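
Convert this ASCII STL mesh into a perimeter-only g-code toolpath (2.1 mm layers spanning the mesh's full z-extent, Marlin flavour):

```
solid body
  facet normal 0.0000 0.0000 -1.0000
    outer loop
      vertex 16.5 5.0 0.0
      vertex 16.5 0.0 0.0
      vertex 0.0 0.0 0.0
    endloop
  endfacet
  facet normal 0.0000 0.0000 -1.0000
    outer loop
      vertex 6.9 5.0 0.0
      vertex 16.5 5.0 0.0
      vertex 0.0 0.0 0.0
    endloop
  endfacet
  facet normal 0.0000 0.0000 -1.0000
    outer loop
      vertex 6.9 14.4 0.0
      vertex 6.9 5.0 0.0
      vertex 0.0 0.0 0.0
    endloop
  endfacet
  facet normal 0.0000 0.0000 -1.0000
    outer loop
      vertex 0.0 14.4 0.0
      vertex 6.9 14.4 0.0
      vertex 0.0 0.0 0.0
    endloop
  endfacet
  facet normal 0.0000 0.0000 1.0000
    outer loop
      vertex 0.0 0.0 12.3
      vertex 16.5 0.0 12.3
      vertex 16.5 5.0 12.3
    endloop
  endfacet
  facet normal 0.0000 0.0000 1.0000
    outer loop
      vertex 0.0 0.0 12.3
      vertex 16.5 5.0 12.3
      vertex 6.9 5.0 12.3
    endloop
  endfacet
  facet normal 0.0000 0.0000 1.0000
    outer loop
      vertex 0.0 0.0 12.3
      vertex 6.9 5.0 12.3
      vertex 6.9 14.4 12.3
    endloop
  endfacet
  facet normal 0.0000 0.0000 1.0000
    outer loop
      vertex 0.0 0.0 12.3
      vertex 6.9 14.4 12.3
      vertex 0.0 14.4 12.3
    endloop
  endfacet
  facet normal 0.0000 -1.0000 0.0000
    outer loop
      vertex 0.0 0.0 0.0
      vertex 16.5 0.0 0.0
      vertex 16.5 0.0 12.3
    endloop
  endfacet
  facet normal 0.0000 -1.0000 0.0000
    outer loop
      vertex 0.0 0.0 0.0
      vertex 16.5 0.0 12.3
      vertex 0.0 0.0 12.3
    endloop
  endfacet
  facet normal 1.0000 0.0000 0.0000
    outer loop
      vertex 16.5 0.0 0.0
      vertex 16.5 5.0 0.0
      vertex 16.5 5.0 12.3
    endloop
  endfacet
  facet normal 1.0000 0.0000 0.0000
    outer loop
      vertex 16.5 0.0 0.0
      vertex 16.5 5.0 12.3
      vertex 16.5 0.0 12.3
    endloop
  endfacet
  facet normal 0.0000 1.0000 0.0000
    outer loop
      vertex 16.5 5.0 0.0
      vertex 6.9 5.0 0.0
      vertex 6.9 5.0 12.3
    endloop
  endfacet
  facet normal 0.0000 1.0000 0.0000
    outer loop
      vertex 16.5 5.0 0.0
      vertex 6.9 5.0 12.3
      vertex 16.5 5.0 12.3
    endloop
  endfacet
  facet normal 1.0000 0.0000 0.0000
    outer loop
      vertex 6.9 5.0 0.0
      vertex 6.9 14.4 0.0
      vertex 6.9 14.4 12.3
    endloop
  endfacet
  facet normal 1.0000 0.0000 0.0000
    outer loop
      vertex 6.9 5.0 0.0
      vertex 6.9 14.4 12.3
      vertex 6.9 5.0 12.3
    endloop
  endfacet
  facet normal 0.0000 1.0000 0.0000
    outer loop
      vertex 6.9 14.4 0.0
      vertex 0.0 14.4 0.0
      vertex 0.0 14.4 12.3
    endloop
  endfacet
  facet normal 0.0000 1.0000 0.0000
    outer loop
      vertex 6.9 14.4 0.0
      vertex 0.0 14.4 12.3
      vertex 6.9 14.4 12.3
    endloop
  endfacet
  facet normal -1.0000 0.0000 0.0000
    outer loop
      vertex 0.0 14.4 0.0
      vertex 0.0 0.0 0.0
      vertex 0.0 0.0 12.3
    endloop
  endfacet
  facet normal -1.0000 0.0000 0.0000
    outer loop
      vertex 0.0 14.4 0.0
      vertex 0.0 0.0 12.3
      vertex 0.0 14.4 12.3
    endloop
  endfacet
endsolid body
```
; perimeter-only toolpath
G21 ; units = mm
G90 ; absolute positioning
G28 ; home
; layer 1
G0 Z2.1
G0 X0.0 Y0.0
G1 X16.5 Y0.0
G1 X16.5 Y5.0
G1 X6.9 Y5.0
G1 X6.9 Y14.4
G1 X0.0 Y14.4
G1 X0.0 Y0.0
; layer 2
G0 Z4.1
G0 X0.0 Y0.0
G1 X16.5 Y0.0
G1 X16.5 Y5.0
G1 X6.9 Y5.0
G1 X6.9 Y14.4
G1 X0.0 Y14.4
G1 X0.0 Y0.0
; layer 3
G0 Z6.2
G0 X0.0 Y0.0
G1 X16.5 Y0.0
G1 X16.5 Y5.0
G1 X6.9 Y5.0
G1 X6.9 Y14.4
G1 X0.0 Y14.4
G1 X0.0 Y0.0
; layer 4
G0 Z8.2
G0 X0.0 Y0.0
G1 X16.5 Y0.0
G1 X16.5 Y5.0
G1 X6.9 Y5.0
G1 X6.9 Y14.4
G1 X0.0 Y14.4
G1 X0.0 Y0.0
; layer 5
G0 Z10.3
G0 X0.0 Y0.0
G1 X16.5 Y0.0
G1 X16.5 Y5.0
G1 X6.9 Y5.0
G1 X6.9 Y14.4
G1 X0.0 Y14.4
G1 X0.0 Y0.0
; layer 6
G0 Z12.3
G0 X0.0 Y0.0
G1 X16.5 Y0.0
G1 X16.5 Y5.0
G1 X6.9 Y5.0
G1 X6.9 Y14.4
G1 X0.0 Y14.4
G1 X0.0 Y0.0
M2 ; end

The solid is an L-shaped prism: outer 16.5 × 14.4 mm, arm thicknesses ≈ 5 mm (horizontal) and 6.9 mm (vertical), extruded 12.3 mm in z. Slicing at Δz = 2.1 mm — 6 equal slices spanning the solid's height, so layer i sits at z = i·h/6 — gives 6 non-empty perimeters. Each is a 6-segment closed polygon; G0 lifts to the layer z and rapids to the start vertex, then G1 traces the edges.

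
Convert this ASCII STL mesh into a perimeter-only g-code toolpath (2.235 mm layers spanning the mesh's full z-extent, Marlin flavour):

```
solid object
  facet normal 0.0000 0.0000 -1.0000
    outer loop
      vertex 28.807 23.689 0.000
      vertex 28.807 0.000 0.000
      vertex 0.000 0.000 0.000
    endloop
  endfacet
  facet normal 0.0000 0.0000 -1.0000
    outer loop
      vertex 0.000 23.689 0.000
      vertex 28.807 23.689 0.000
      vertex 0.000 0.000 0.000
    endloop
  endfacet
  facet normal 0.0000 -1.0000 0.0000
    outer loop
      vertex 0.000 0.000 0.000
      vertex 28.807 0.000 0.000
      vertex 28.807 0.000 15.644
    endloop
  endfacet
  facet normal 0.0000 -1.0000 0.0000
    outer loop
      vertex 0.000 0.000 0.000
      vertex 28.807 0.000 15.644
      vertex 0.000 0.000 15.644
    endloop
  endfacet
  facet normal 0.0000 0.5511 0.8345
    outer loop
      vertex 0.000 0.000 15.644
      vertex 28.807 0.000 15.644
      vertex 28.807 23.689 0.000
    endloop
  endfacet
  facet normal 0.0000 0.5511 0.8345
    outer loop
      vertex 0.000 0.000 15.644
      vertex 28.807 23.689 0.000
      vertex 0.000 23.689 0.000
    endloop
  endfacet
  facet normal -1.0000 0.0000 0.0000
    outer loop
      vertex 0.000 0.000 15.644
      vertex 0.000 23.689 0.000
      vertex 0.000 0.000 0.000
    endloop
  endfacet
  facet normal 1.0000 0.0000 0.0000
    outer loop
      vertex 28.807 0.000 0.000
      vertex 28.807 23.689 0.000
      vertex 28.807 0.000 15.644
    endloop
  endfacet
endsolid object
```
; perimeter-only toolpath
G21 ; units = mm
G90 ; absolute positioning
G28 ; home
; layer 1
G0 Z2.235
G0 X0.000 Y0.000
G1 X28.807 Y0.000
G1 X28.807 Y20.305
G1 X0.000 Y20.305
G1 X0.000 Y0.000
; layer 2
G0 Z4.470
G0 X0.000 Y0.000
G1 X28.807 Y0.000
G1 X28.807 Y16.921
G1 X0.000 Y16.921
G1 X0.000 Y0.000
; layer 3
G0 Z6.705
G0 X0.000 Y0.000
G1 X28.807 Y0.000
G1 X28.807 Y13.537
G1 X0.000 Y13.537
G1 X0.000 Y0.000
; layer 4
G0 Z8.939
G0 X0.000 Y0.000
G1 X28.807 Y0.000
G1 X28.807 Y10.152
G1 X0.000 Y10.152
G1 X0.000 Y0.000
; layer 5
G0 Z11.174
G0 X0.000 Y0.000
G1 X28.807 Y0.000
G1 X28.807 Y6.768
G1 X0.000 Y6.768
G1 X0.000 Y0.000
; layer 6
G0 Z13.409
G0 X0.000 Y0.000
G1 X28.807 Y0.000
G1 X28.807 Y3.384
G1 X0.000 Y3.384
G1 X0.000 Y0.000
M2 ; end

The solid is a wedge (ramp): 28.8 × 23.7 mm base, rising to 15.6 mm along the y=0 edge and sloping linearly to z=0 at y=23.7. Slicing at Δz = 2.235 mm — 7 equal slices spanning the solid's height, so layer i sits at z = i·h/7 — gives 6 non-empty perimeters. Each is a 4-segment closed polygon; G0 lifts to the layer z and rapids to the start vertex, then G1 traces the edges. The cross-section shrinks linearly with z (the slice at the apex is degenerate and omitted).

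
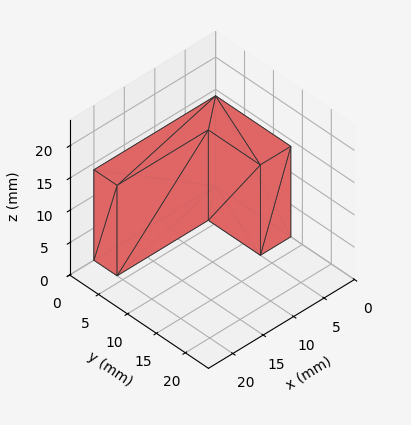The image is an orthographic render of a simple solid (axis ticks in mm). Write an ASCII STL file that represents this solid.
Reading the render: the shape is an L-shaped prism: outer 20 × 13 mm, arm thicknesses ≈ 4 mm (horizontal) and 5 mm (vertical), extruded 14 mm in z (dimensions read to the nearest mm from the axis ticks). For the STL, each face is triangulated and given an outward normal.

solid part
  facet normal 0.0000 0.0000 -1.0000
    outer loop
      vertex 20.0 4.0 0.0
      vertex 20.0 0.0 0.0
      vertex 0.0 0.0 0.0
    endloop
  endfacet
  facet normal 0.0000 0.0000 -1.0000
    outer loop
      vertex 5.0 4.0 0.0
      vertex 20.0 4.0 0.0
      vertex 0.0 0.0 0.0
    endloop
  endfacet
  facet normal 0.0000 0.0000 -1.0000
    outer loop
      vertex 5.0 13.0 0.0
      vertex 5.0 4.0 0.0
      vertex 0.0 0.0 0.0
    endloop
  endfacet
  facet normal 0.0000 0.0000 -1.0000
    outer loop
      vertex 0.0 13.0 0.0
      vertex 5.0 13.0 0.0
      vertex 0.0 0.0 0.0
    endloop
  endfacet
  facet normal 0.0000 0.0000 1.0000
    outer loop
      vertex 0.0 0.0 14.0
      vertex 20.0 0.0 14.0
      vertex 20.0 4.0 14.0
    endloop
  endfacet
  facet normal 0.0000 0.0000 1.0000
    outer loop
      vertex 0.0 0.0 14.0
      vertex 20.0 4.0 14.0
      vertex 5.0 4.0 14.0
    endloop
  endfacet
  facet normal 0.0000 0.0000 1.0000
    outer loop
      vertex 0.0 0.0 14.0
      vertex 5.0 4.0 14.0
      vertex 5.0 13.0 14.0
    endloop
  endfacet
  facet normal 0.0000 0.0000 1.0000
    outer loop
      vertex 0.0 0.0 14.0
      vertex 5.0 13.0 14.0
      vertex 0.0 13.0 14.0
    endloop
  endfacet
  facet normal 0.0000 -1.0000 0.0000
    outer loop
      vertex 0.0 0.0 0.0
      vertex 20.0 0.0 0.0
      vertex 20.0 0.0 14.0
    endloop
  endfacet
  facet normal 0.0000 -1.0000 0.0000
    outer loop
      vertex 0.0 0.0 0.0
      vertex 20.0 0.0 14.0
      vertex 0.0 0.0 14.0
    endloop
  endfacet
  facet normal 1.0000 0.0000 0.0000
    outer loop
      vertex 20.0 0.0 0.0
      vertex 20.0 4.0 0.0
      vertex 20.0 4.0 14.0
    endloop
  endfacet
  facet normal 1.0000 0.0000 0.0000
    outer loop
      vertex 20.0 0.0 0.0
      vertex 20.0 4.0 14.0
      vertex 20.0 0.0 14.0
    endloop
  endfacet
  facet normal 0.0000 1.0000 0.0000
    outer loop
      vertex 20.0 4.0 0.0
      vertex 5.0 4.0 0.0
      vertex 5.0 4.0 14.0
    endloop
  endfacet
  facet normal 0.0000 1.0000 0.0000
    outer loop
      vertex 20.0 4.0 0.0
      vertex 5.0 4.0 14.0
      vertex 20.0 4.0 14.0
    endloop
  endfacet
  facet normal 1.0000 0.0000 0.0000
    outer loop
      vertex 5.0 4.0 0.0
      vertex 5.0 13.0 0.0
      vertex 5.0 13.0 14.0
    endloop
  endfacet
  facet normal 1.0000 0.0000 0.0000
    outer loop
      vertex 5.0 4.0 0.0
      vertex 5.0 13.0 14.0
      vertex 5.0 4.0 14.0
    endloop
  endfacet
  facet normal 0.0000 1.0000 0.0000
    outer loop
      vertex 5.0 13.0 0.0
      vertex 0.0 13.0 0.0
      vertex 0.0 13.0 14.0
    endloop
  endfacet
  facet normal 0.0000 1.0000 0.0000
    outer loop
      vertex 5.0 13.0 0.0
      vertex 0.0 13.0 14.0
      vertex 5.0 13.0 14.0
    endloop
  endfacet
  facet normal -1.0000 0.0000 0.0000
    outer loop
      vertex 0.0 13.0 0.0
      vertex 0.0 0.0 0.0
      vertex 0.0 0.0 14.0
    endloop
  endfacet
  facet normal -1.0000 0.0000 0.0000
    outer loop
      vertex 0.0 13.0 0.0
      vertex 0.0 0.0 14.0
      vertex 0.0 13.0 14.0
    endloop
  endfacet
endsolid part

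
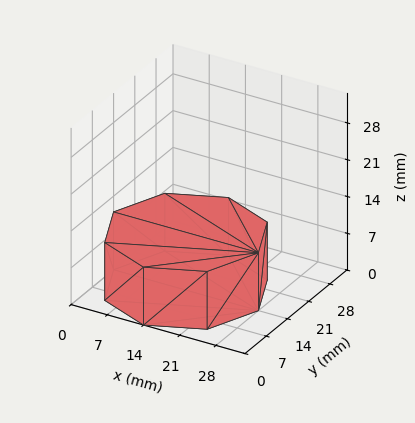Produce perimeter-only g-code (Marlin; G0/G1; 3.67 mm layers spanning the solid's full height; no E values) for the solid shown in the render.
Reading the render: the shape is a regular 8-sided prism (a cylinder approximated with 8 flat sides), circumscribed radius ≈ 14 mm, height ≈ 11 mm (dimensions read to the nearest mm from the axis ticks). For the g-code, the solid's height is divided into equal slices at the stated Δz and each level perimeter traced with G1 moves after a G0 lift.

; perimeter-only toolpath
G21 ; units = mm
G90 ; absolute positioning
G28 ; home
; layer 1
G0 Z3.67
G0 X28.00 Y14.00
G1 X23.90 Y23.90
G1 X14.00 Y28.00
G1 X4.10 Y23.90
G1 X0.00 Y14.00
G1 X4.10 Y4.10
G1 X14.00 Y0.00
G1 X23.90 Y4.10
G1 X28.00 Y14.00
; layer 2
G0 Z7.33
G0 X28.00 Y14.00
G1 X23.90 Y23.90
G1 X14.00 Y28.00
G1 X4.10 Y23.90
G1 X0.00 Y14.00
G1 X4.10 Y4.10
G1 X14.00 Y0.00
G1 X23.90 Y4.10
G1 X28.00 Y14.00
; layer 3
G0 Z11.00
G0 X28.00 Y14.00
G1 X23.90 Y23.90
G1 X14.00 Y28.00
G1 X4.10 Y23.90
G1 X0.00 Y14.00
G1 X4.10 Y4.10
G1 X14.00 Y0.00
G1 X23.90 Y4.10
G1 X28.00 Y14.00
M2 ; end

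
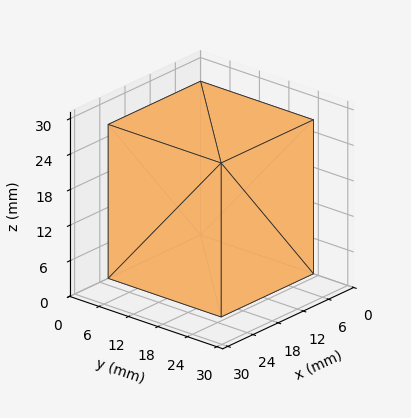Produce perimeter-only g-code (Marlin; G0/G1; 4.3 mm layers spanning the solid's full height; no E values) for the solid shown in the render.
Reading the render: the shape is a rectangular box, roughly 22 × 23 mm footprint and 26 mm tall (dimensions read to the nearest mm from the axis ticks). For the g-code, the solid's height is divided into equal slices at the stated Δz and each level perimeter traced with G1 moves after a G0 lift.

; perimeter-only toolpath
G21 ; units = mm
G90 ; absolute positioning
G28 ; home
; layer 1
G0 Z4.3
G0 X0.0 Y0.0
G1 X22.0 Y0.0
G1 X22.0 Y23.0
G1 X0.0 Y23.0
G1 X0.0 Y0.0
; layer 2
G0 Z8.7
G0 X0.0 Y0.0
G1 X22.0 Y0.0
G1 X22.0 Y23.0
G1 X0.0 Y23.0
G1 X0.0 Y0.0
; layer 3
G0 Z13.0
G0 X0.0 Y0.0
G1 X22.0 Y0.0
G1 X22.0 Y23.0
G1 X0.0 Y23.0
G1 X0.0 Y0.0
; layer 4
G0 Z17.3
G0 X0.0 Y0.0
G1 X22.0 Y0.0
G1 X22.0 Y23.0
G1 X0.0 Y23.0
G1 X0.0 Y0.0
; layer 5
G0 Z21.7
G0 X0.0 Y0.0
G1 X22.0 Y0.0
G1 X22.0 Y23.0
G1 X0.0 Y23.0
G1 X0.0 Y0.0
; layer 6
G0 Z26.0
G0 X0.0 Y0.0
G1 X22.0 Y0.0
G1 X22.0 Y23.0
G1 X0.0 Y23.0
G1 X0.0 Y0.0
M2 ; end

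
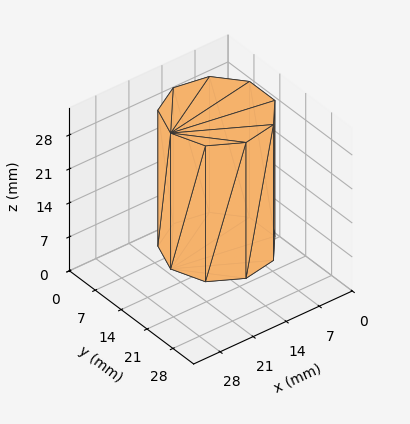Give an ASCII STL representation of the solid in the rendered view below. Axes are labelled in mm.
Reading the render: the shape is a regular 9-sided prism (a cylinder approximated with 9 flat sides), circumscribed radius ≈ 10 mm, height ≈ 28 mm (dimensions read to the nearest mm from the axis ticks). For the STL, each face is triangulated and given an outward normal.

solid part
  facet normal 0.0000 0.0000 -1.0000
    outer loop
      vertex 11.736 19.848 0.000
      vertex 17.660 16.428 0.000
      vertex 20.000 10.000 0.000
    endloop
  endfacet
  facet normal 0.0000 0.0000 -1.0000
    outer loop
      vertex 5.000 18.660 0.000
      vertex 11.736 19.848 0.000
      vertex 20.000 10.000 0.000
    endloop
  endfacet
  facet normal 0.0000 0.0000 -1.0000
    outer loop
      vertex 0.603 13.420 0.000
      vertex 5.000 18.660 0.000
      vertex 20.000 10.000 0.000
    endloop
  endfacet
  facet normal 0.0000 0.0000 -1.0000
    outer loop
      vertex 0.603 6.580 0.000
      vertex 0.603 13.420 0.000
      vertex 20.000 10.000 0.000
    endloop
  endfacet
  facet normal 0.0000 0.0000 -1.0000
    outer loop
      vertex 5.000 1.340 0.000
      vertex 0.603 6.580 0.000
      vertex 20.000 10.000 0.000
    endloop
  endfacet
  facet normal 0.0000 0.0000 -1.0000
    outer loop
      vertex 11.736 0.152 0.000
      vertex 5.000 1.340 0.000
      vertex 20.000 10.000 0.000
    endloop
  endfacet
  facet normal 0.0000 0.0000 -1.0000
    outer loop
      vertex 17.660 3.572 0.000
      vertex 11.736 0.152 0.000
      vertex 20.000 10.000 0.000
    endloop
  endfacet
  facet normal 0.0000 0.0000 1.0000
    outer loop
      vertex 20.000 10.000 28.000
      vertex 17.660 16.428 28.000
      vertex 11.736 19.848 28.000
    endloop
  endfacet
  facet normal 0.0000 0.0000 1.0000
    outer loop
      vertex 20.000 10.000 28.000
      vertex 11.736 19.848 28.000
      vertex 5.000 18.660 28.000
    endloop
  endfacet
  facet normal 0.0000 0.0000 1.0000
    outer loop
      vertex 20.000 10.000 28.000
      vertex 5.000 18.660 28.000
      vertex 0.603 13.420 28.000
    endloop
  endfacet
  facet normal 0.0000 0.0000 1.0000
    outer loop
      vertex 20.000 10.000 28.000
      vertex 0.603 13.420 28.000
      vertex 0.603 6.580 28.000
    endloop
  endfacet
  facet normal 0.0000 0.0000 1.0000
    outer loop
      vertex 20.000 10.000 28.000
      vertex 0.603 6.580 28.000
      vertex 5.000 1.340 28.000
    endloop
  endfacet
  facet normal 0.0000 0.0000 1.0000
    outer loop
      vertex 20.000 10.000 28.000
      vertex 5.000 1.340 28.000
      vertex 11.736 0.152 28.000
    endloop
  endfacet
  facet normal 0.0000 0.0000 1.0000
    outer loop
      vertex 20.000 10.000 28.000
      vertex 11.736 0.152 28.000
      vertex 17.660 3.572 28.000
    endloop
  endfacet
  facet normal 0.9397 0.3421 0.0000
    outer loop
      vertex 20.000 10.000 0.000
      vertex 17.660 16.428 0.000
      vertex 17.660 16.428 28.000
    endloop
  endfacet
  facet normal 0.9397 0.3421 0.0000
    outer loop
      vertex 20.000 10.000 0.000
      vertex 17.660 16.428 28.000
      vertex 20.000 10.000 28.000
    endloop
  endfacet
  facet normal 0.5000 0.8660 0.0000
    outer loop
      vertex 17.660 16.428 0.000
      vertex 11.736 19.848 0.000
      vertex 11.736 19.848 28.000
    endloop
  endfacet
  facet normal 0.5000 0.8660 0.0000
    outer loop
      vertex 17.660 16.428 0.000
      vertex 11.736 19.848 28.000
      vertex 17.660 16.428 28.000
    endloop
  endfacet
  facet normal -0.1737 0.9848 0.0000
    outer loop
      vertex 11.736 19.848 0.000
      vertex 5.000 18.660 0.000
      vertex 5.000 18.660 28.000
    endloop
  endfacet
  facet normal -0.1737 0.9848 0.0000
    outer loop
      vertex 11.736 19.848 0.000
      vertex 5.000 18.660 28.000
      vertex 11.736 19.848 28.000
    endloop
  endfacet
  facet normal -0.7660 0.6428 0.0000
    outer loop
      vertex 5.000 18.660 0.000
      vertex 0.603 13.420 0.000
      vertex 0.603 13.420 28.000
    endloop
  endfacet
  facet normal -0.7660 0.6428 0.0000
    outer loop
      vertex 5.000 18.660 0.000
      vertex 0.603 13.420 28.000
      vertex 5.000 18.660 28.000
    endloop
  endfacet
  facet normal -1.0000 0.0000 0.0000
    outer loop
      vertex 0.603 13.420 0.000
      vertex 0.603 6.580 0.000
      vertex 0.603 6.580 28.000
    endloop
  endfacet
  facet normal -1.0000 0.0000 0.0000
    outer loop
      vertex 0.603 13.420 0.000
      vertex 0.603 6.580 28.000
      vertex 0.603 13.420 28.000
    endloop
  endfacet
  facet normal -0.7660 -0.6428 0.0000
    outer loop
      vertex 0.603 6.580 0.000
      vertex 5.000 1.340 0.000
      vertex 5.000 1.340 28.000
    endloop
  endfacet
  facet normal -0.7660 -0.6428 0.0000
    outer loop
      vertex 0.603 6.580 0.000
      vertex 5.000 1.340 28.000
      vertex 0.603 6.580 28.000
    endloop
  endfacet
  facet normal -0.1737 -0.9848 0.0000
    outer loop
      vertex 5.000 1.340 0.000
      vertex 11.736 0.152 0.000
      vertex 11.736 0.152 28.000
    endloop
  endfacet
  facet normal -0.1737 -0.9848 0.0000
    outer loop
      vertex 5.000 1.340 0.000
      vertex 11.736 0.152 28.000
      vertex 5.000 1.340 28.000
    endloop
  endfacet
  facet normal 0.5000 -0.8660 0.0000
    outer loop
      vertex 11.736 0.152 0.000
      vertex 17.660 3.572 0.000
      vertex 17.660 3.572 28.000
    endloop
  endfacet
  facet normal 0.5000 -0.8660 0.0000
    outer loop
      vertex 11.736 0.152 0.000
      vertex 17.660 3.572 28.000
      vertex 11.736 0.152 28.000
    endloop
  endfacet
  facet normal 0.9397 -0.3421 0.0000
    outer loop
      vertex 17.660 3.572 0.000
      vertex 20.000 10.000 0.000
      vertex 20.000 10.000 28.000
    endloop
  endfacet
  facet normal 0.9397 -0.3421 0.0000
    outer loop
      vertex 17.660 3.572 0.000
      vertex 20.000 10.000 28.000
      vertex 17.660 3.572 28.000
    endloop
  endfacet
endsolid part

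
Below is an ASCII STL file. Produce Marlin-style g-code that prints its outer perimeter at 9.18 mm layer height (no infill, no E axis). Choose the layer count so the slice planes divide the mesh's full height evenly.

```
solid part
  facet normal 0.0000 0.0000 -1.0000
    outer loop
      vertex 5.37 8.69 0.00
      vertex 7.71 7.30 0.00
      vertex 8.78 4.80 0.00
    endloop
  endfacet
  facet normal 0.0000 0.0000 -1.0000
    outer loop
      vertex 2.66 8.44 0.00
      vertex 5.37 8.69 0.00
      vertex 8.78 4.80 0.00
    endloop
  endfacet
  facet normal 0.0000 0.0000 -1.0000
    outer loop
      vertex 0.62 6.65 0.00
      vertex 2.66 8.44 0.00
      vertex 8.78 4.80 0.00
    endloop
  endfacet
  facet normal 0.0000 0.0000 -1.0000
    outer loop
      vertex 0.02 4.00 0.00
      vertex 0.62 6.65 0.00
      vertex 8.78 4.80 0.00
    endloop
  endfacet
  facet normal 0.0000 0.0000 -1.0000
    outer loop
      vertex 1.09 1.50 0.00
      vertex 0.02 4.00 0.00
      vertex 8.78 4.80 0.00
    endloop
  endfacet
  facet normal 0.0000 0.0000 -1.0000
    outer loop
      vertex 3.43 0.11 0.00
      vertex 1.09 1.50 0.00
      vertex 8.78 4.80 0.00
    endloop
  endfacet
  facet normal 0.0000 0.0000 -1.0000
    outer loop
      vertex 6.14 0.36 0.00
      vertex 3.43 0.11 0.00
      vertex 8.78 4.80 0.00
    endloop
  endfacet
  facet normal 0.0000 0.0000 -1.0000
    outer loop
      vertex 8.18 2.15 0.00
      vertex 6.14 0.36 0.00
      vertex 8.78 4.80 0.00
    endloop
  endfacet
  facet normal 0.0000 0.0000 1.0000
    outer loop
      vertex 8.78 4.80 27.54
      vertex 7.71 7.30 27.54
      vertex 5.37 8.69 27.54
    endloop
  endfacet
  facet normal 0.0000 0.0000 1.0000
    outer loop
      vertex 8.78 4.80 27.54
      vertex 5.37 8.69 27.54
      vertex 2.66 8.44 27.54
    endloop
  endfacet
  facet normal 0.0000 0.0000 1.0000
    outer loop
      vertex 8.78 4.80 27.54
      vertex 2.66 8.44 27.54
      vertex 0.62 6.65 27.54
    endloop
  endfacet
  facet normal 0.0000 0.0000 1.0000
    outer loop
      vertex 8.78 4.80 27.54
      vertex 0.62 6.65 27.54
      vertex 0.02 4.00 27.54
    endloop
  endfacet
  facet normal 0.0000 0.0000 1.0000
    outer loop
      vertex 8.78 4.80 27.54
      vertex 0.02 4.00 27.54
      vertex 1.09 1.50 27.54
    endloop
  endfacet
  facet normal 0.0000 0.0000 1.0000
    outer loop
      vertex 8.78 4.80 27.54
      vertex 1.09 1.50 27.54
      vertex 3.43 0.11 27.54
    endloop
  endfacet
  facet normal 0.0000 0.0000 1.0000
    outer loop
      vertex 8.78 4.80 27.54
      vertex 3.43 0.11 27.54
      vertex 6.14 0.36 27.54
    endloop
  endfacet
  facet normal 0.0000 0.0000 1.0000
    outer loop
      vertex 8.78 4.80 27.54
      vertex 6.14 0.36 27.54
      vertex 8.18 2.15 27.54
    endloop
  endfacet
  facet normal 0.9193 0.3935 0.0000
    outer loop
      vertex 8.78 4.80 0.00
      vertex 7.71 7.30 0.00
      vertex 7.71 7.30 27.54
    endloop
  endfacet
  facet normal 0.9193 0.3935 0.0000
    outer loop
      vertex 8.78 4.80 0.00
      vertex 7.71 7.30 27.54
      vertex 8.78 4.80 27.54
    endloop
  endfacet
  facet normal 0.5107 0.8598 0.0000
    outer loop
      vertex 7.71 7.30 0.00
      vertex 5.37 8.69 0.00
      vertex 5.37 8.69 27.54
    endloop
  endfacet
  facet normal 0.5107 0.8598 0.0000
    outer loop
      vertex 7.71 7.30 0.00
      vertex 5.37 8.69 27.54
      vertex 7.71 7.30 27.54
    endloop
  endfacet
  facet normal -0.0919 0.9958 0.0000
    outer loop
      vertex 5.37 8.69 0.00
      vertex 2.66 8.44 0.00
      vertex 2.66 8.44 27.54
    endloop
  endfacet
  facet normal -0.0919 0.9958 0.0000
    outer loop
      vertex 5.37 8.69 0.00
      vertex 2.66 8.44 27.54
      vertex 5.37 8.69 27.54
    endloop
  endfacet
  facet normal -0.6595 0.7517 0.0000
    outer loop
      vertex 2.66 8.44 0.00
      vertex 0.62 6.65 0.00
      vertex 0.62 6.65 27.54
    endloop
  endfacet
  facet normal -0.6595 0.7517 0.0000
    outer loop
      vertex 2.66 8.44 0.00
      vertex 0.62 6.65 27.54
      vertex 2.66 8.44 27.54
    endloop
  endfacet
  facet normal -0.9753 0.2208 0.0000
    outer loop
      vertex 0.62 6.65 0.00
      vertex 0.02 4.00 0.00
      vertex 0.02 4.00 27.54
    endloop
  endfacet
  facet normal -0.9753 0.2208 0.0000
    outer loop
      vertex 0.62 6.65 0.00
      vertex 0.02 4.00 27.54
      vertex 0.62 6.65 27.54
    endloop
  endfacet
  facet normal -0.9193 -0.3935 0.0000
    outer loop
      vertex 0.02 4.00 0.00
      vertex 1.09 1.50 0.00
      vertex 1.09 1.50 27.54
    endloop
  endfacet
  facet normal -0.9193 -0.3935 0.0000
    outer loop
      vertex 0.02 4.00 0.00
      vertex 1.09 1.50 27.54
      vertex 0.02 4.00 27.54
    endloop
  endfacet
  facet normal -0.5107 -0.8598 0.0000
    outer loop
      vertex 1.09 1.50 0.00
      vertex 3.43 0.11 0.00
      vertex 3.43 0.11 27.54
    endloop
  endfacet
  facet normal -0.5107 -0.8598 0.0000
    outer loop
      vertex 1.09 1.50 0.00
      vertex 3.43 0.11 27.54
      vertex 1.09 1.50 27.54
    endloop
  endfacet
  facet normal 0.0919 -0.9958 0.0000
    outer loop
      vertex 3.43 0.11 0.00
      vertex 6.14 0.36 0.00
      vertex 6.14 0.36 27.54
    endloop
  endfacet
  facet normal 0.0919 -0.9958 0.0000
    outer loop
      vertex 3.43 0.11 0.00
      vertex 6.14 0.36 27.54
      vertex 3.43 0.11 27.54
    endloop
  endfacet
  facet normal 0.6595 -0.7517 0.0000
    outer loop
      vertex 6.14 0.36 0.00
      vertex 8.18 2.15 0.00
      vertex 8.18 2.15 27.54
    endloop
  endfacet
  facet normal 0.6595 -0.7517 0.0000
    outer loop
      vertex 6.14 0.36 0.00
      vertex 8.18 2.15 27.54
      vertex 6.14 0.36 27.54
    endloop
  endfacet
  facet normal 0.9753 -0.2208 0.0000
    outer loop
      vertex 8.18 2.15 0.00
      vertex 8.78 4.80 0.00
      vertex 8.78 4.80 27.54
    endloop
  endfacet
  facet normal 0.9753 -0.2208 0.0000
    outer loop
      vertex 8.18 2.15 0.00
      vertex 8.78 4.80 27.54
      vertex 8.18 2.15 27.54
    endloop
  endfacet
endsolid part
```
; perimeter-only toolpath
G21 ; units = mm
G90 ; absolute positioning
G28 ; home
; layer 1
G0 Z9.18
G0 X8.78 Y4.80
G1 X7.71 Y7.30
G1 X5.37 Y8.69
G1 X2.66 Y8.44
G1 X0.62 Y6.65
G1 X0.02 Y4.00
G1 X1.09 Y1.50
G1 X3.43 Y0.11
G1 X6.14 Y0.36
G1 X8.18 Y2.15
G1 X8.78 Y4.80
; layer 2
G0 Z18.36
G0 X8.78 Y4.80
G1 X7.71 Y7.30
G1 X5.37 Y8.69
G1 X2.66 Y8.44
G1 X0.62 Y6.65
G1 X0.02 Y4.00
G1 X1.09 Y1.50
G1 X3.43 Y0.11
G1 X6.14 Y0.36
G1 X8.18 Y2.15
G1 X8.78 Y4.80
; layer 3
G0 Z27.54
G0 X8.78 Y4.80
G1 X7.71 Y7.30
G1 X5.37 Y8.69
G1 X2.66 Y8.44
G1 X0.62 Y6.65
G1 X0.02 Y4.00
G1 X1.09 Y1.50
G1 X3.43 Y0.11
G1 X6.14 Y0.36
G1 X8.18 Y2.15
G1 X8.78 Y4.80
M2 ; end

The solid is a regular 10-sided prism (a cylinder approximated with 10 flat sides), circumscribed radius ≈ 4.4 mm, height ≈ 27.5 mm. Slicing at Δz = 9.18 mm — 3 equal slices spanning the solid's height, so layer i sits at z = i·h/3 — gives 3 non-empty perimeters. Each is a 10-segment closed polygon; G0 lifts to the layer z and rapids to the start vertex, then G1 traces the edges.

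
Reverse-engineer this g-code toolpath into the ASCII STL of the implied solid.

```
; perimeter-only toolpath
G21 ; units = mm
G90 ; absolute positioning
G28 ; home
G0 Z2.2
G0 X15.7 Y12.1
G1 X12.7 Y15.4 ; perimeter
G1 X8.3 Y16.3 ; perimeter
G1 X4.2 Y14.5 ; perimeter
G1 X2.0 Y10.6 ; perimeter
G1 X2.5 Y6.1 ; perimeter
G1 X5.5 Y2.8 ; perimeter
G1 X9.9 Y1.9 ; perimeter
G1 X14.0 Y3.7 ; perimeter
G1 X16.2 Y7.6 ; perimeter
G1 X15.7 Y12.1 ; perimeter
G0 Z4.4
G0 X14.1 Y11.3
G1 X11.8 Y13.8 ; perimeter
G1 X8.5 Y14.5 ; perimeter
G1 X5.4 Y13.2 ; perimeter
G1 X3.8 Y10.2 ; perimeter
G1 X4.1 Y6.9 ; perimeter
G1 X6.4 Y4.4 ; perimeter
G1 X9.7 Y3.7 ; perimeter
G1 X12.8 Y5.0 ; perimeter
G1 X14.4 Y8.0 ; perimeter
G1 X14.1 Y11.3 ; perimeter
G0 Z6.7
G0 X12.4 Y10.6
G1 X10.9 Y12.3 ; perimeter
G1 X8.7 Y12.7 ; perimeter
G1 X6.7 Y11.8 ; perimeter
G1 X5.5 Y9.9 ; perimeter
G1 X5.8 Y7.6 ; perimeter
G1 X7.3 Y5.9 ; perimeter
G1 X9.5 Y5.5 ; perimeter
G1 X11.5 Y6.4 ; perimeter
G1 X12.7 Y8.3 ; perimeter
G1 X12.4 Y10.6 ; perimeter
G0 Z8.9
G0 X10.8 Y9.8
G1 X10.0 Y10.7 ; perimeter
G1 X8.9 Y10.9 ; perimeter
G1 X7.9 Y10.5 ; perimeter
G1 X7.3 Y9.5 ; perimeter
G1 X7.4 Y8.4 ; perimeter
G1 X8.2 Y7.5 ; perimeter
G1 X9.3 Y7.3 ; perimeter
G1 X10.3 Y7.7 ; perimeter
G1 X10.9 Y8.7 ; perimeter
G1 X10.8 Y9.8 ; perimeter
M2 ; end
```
solid part
  facet normal 0.0000 0.0000 -1.0000
    outer loop
      vertex 8.1 18.1 0.0
      vertex 13.6 17.0 0.0
      vertex 17.4 12.8 0.0
    endloop
  endfacet
  facet normal 0.0000 0.0000 -1.0000
    outer loop
      vertex 3.0 15.9 0.0
      vertex 8.1 18.1 0.0
      vertex 17.4 12.8 0.0
    endloop
  endfacet
  facet normal 0.0000 0.0000 -1.0000
    outer loop
      vertex 0.2 11.0 0.0
      vertex 3.0 15.9 0.0
      vertex 17.4 12.8 0.0
    endloop
  endfacet
  facet normal 0.0000 0.0000 -1.0000
    outer loop
      vertex 0.8 5.4 0.0
      vertex 0.2 11.0 0.0
      vertex 17.4 12.8 0.0
    endloop
  endfacet
  facet normal 0.0000 0.0000 -1.0000
    outer loop
      vertex 4.6 1.2 0.0
      vertex 0.8 5.4 0.0
      vertex 17.4 12.8 0.0
    endloop
  endfacet
  facet normal 0.0000 0.0000 -1.0000
    outer loop
      vertex 10.1 0.1 0.0
      vertex 4.6 1.2 0.0
      vertex 17.4 12.8 0.0
    endloop
  endfacet
  facet normal 0.0000 0.0000 -1.0000
    outer loop
      vertex 15.2 2.3 0.0
      vertex 10.1 0.1 0.0
      vertex 17.4 12.8 0.0
    endloop
  endfacet
  facet normal 0.0000 0.0000 -1.0000
    outer loop
      vertex 18.0 7.2 0.0
      vertex 15.2 2.3 0.0
      vertex 17.4 12.8 0.0
    endloop
  endfacet
  facet normal 0.5852 0.5295 0.6141
    outer loop
      vertex 17.4 12.8 0.0
      vertex 13.6 17.0 0.0
      vertex 9.1 9.1 11.1
    endloop
  endfacet
  facet normal 0.1548 0.7742 0.6138
    outer loop
      vertex 13.6 17.0 0.0
      vertex 8.1 18.1 0.0
      vertex 9.1 9.1 11.1
    endloop
  endfacet
  facet normal -0.3123 0.7239 0.6151
    outer loop
      vertex 8.1 18.1 0.0
      vertex 3.0 15.9 0.0
      vertex 9.1 9.1 11.1
    endloop
  endfacet
  facet normal -0.6843 0.3910 0.6156
    outer loop
      vertex 3.0 15.9 0.0
      vertex 0.2 11.0 0.0
      vertex 9.1 9.1 11.1
    endloop
  endfacet
  facet normal -0.7844 -0.0840 0.6145
    outer loop
      vertex 0.2 11.0 0.0
      vertex 0.8 5.4 0.0
      vertex 9.1 9.1 11.1
    endloop
  endfacet
  facet normal -0.5852 -0.5295 0.6141
    outer loop
      vertex 0.8 5.4 0.0
      vertex 4.6 1.2 0.0
      vertex 9.1 9.1 11.1
    endloop
  endfacet
  facet normal -0.1548 -0.7742 0.6138
    outer loop
      vertex 4.6 1.2 0.0
      vertex 10.1 0.1 0.0
      vertex 9.1 9.1 11.1
    endloop
  endfacet
  facet normal 0.3123 -0.7239 0.6151
    outer loop
      vertex 10.1 0.1 0.0
      vertex 15.2 2.3 0.0
      vertex 9.1 9.1 11.1
    endloop
  endfacet
  facet normal 0.6843 -0.3910 0.6156
    outer loop
      vertex 15.2 2.3 0.0
      vertex 18.0 7.2 0.0
      vertex 9.1 9.1 11.1
    endloop
  endfacet
  facet normal 0.7844 0.0840 0.6145
    outer loop
      vertex 18.0 7.2 0.0
      vertex 17.4 12.8 0.0
      vertex 9.1 9.1 11.1
    endloop
  endfacet
endsolid part

The G0 Z moves step by Δz≈2.2 mm. The G1 loops shrink linearly with z, so the solid tapers from its base footprint up to z≈11.1. Closing with a flat bottom cap and the tapered top and triangulating gives 18 facets — a regular 10-sided pyramid, base circumscribed radius ≈ 9.1 mm, apex at z ≈ 11.1 mm.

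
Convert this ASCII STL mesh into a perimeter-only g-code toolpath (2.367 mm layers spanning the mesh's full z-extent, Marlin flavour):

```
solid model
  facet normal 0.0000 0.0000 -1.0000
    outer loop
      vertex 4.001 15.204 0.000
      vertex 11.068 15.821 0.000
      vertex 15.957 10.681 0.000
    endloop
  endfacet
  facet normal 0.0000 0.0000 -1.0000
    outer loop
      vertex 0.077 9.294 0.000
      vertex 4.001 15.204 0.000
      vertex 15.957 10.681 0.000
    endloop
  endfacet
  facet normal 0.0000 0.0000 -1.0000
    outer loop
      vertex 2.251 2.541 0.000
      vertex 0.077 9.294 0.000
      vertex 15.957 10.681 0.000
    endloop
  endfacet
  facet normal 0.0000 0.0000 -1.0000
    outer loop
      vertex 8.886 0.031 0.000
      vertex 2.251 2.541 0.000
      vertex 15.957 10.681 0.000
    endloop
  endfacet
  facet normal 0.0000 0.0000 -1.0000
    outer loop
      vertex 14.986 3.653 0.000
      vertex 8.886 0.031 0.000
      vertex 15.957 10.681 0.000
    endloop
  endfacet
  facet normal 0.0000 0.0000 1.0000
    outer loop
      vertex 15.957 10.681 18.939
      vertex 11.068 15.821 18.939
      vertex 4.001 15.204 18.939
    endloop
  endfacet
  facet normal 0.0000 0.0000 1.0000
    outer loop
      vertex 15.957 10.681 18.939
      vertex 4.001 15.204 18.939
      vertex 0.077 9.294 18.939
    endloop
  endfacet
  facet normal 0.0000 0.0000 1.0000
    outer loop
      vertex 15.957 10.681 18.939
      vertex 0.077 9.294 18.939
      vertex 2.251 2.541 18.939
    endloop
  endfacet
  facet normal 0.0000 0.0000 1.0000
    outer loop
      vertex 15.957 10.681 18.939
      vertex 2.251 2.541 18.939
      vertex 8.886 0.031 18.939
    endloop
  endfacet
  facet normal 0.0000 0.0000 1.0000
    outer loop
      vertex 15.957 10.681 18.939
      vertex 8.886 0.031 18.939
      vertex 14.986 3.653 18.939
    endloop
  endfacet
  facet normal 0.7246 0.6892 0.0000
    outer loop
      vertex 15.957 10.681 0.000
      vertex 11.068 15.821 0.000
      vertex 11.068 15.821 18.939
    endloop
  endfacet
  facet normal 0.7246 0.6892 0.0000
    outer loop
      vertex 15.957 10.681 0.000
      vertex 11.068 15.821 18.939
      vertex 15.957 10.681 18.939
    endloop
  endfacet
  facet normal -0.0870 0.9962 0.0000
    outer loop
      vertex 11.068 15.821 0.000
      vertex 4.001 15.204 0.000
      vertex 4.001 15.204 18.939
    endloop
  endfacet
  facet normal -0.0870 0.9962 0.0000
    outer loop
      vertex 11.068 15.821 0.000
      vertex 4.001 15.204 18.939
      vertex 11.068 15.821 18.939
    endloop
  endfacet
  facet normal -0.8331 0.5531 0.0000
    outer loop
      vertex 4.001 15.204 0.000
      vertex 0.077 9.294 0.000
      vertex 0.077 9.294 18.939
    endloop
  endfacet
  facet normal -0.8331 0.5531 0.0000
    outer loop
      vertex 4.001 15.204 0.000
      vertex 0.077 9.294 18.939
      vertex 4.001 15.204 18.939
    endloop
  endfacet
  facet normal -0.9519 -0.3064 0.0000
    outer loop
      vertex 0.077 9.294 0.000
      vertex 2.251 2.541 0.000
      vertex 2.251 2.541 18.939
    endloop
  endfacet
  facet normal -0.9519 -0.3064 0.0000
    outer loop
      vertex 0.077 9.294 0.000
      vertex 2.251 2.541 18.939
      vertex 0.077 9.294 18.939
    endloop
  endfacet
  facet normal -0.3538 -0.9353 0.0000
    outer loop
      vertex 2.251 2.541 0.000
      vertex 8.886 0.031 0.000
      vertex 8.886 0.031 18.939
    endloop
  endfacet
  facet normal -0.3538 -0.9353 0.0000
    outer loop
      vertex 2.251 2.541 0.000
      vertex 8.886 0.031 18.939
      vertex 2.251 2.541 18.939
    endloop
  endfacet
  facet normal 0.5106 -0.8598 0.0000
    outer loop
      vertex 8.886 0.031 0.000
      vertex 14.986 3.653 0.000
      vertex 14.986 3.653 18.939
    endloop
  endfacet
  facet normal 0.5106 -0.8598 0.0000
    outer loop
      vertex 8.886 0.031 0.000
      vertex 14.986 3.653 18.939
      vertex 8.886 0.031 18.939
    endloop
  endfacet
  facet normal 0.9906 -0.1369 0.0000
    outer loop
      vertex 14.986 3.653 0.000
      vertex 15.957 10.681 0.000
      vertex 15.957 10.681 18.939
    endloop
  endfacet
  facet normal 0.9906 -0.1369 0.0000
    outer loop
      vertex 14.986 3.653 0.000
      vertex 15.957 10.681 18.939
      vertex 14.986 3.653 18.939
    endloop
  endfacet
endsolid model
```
; perimeter-only toolpath
G21 ; units = mm
G90 ; absolute positioning
G28 ; home
; layer 1
G0 Z2.367
G0 X15.957 Y10.681
G1 X11.068 Y15.821
G1 X4.001 Y15.204
G1 X0.077 Y9.294
G1 X2.251 Y2.541
G1 X8.886 Y0.031
G1 X14.986 Y3.653
G1 X15.957 Y10.681
; layer 2
G0 Z4.735
G0 X15.957 Y10.681
G1 X11.068 Y15.821
G1 X4.001 Y15.204
G1 X0.077 Y9.294
G1 X2.251 Y2.541
G1 X8.886 Y0.031
G1 X14.986 Y3.653
G1 X15.957 Y10.681
; layer 3
G0 Z7.102
G0 X15.957 Y10.681
G1 X11.068 Y15.821
G1 X4.001 Y15.204
G1 X0.077 Y9.294
G1 X2.251 Y2.541
G1 X8.886 Y0.031
G1 X14.986 Y3.653
G1 X15.957 Y10.681
; layer 4
G0 Z9.470
G0 X15.957 Y10.681
G1 X11.068 Y15.821
G1 X4.001 Y15.204
G1 X0.077 Y9.294
G1 X2.251 Y2.541
G1 X8.886 Y0.031
G1 X14.986 Y3.653
G1 X15.957 Y10.681
; layer 5
G0 Z11.837
G0 X15.957 Y10.681
G1 X11.068 Y15.821
G1 X4.001 Y15.204
G1 X0.077 Y9.294
G1 X2.251 Y2.541
G1 X8.886 Y0.031
G1 X14.986 Y3.653
G1 X15.957 Y10.681
; layer 6
G0 Z14.204
G0 X15.957 Y10.681
G1 X11.068 Y15.821
G1 X4.001 Y15.204
G1 X0.077 Y9.294
G1 X2.251 Y2.541
G1 X8.886 Y0.031
G1 X14.986 Y3.653
G1 X15.957 Y10.681
; layer 7
G0 Z16.572
G0 X15.957 Y10.681
G1 X11.068 Y15.821
G1 X4.001 Y15.204
G1 X0.077 Y9.294
G1 X2.251 Y2.541
G1 X8.886 Y0.031
G1 X14.986 Y3.653
G1 X15.957 Y10.681
; layer 8
G0 Z18.939
G0 X15.957 Y10.681
G1 X11.068 Y15.821
G1 X4.001 Y15.204
G1 X0.077 Y9.294
G1 X2.251 Y2.541
G1 X8.886 Y0.031
G1 X14.986 Y3.653
G1 X15.957 Y10.681
M2 ; end

The solid is a regular 7-sided prism (a cylinder approximated with 7 flat sides), circumscribed radius ≈ 8.18 mm, height ≈ 18.9 mm. Slicing at Δz = 2.367 mm — 8 equal slices spanning the solid's height, so layer i sits at z = i·h/8 — gives 8 non-empty perimeters. Each is a 7-segment closed polygon; G0 lifts to the layer z and rapids to the start vertex, then G1 traces the edges.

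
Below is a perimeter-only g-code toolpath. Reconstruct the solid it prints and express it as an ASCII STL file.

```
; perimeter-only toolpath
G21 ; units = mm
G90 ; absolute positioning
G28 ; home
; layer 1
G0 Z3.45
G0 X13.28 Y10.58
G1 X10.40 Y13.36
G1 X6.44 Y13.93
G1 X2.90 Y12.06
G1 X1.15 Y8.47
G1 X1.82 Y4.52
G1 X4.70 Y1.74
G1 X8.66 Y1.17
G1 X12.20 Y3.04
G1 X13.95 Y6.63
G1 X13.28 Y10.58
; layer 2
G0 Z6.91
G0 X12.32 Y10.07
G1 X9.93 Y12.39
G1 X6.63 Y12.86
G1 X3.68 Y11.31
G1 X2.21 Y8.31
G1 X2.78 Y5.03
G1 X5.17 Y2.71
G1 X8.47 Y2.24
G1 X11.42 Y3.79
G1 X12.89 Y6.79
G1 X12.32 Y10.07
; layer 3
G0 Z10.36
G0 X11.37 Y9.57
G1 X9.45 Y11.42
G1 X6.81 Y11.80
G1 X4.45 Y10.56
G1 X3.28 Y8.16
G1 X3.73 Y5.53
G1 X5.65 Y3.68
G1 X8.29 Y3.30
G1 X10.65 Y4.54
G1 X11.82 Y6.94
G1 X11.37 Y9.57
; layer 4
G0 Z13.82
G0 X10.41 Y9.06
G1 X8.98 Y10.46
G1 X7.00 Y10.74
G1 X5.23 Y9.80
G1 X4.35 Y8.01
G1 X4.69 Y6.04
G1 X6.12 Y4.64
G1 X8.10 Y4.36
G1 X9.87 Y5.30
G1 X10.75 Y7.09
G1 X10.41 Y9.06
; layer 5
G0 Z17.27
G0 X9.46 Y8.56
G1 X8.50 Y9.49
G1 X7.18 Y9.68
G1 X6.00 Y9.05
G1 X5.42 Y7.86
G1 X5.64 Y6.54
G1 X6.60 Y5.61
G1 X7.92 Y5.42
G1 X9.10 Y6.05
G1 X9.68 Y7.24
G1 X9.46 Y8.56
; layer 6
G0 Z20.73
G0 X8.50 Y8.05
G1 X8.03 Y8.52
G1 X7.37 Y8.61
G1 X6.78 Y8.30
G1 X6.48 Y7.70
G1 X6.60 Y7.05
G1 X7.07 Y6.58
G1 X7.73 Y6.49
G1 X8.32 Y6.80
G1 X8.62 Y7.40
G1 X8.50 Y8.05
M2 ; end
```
solid part
  facet normal 0.0000 0.0000 -1.0000
    outer loop
      vertex 6.26 14.99 0.00
      vertex 10.88 14.33 0.00
      vertex 14.23 11.08 0.00
    endloop
  endfacet
  facet normal 0.0000 0.0000 -1.0000
    outer loop
      vertex 2.13 12.81 0.00
      vertex 6.26 14.99 0.00
      vertex 14.23 11.08 0.00
    endloop
  endfacet
  facet normal 0.0000 0.0000 -1.0000
    outer loop
      vertex 0.08 8.62 0.00
      vertex 2.13 12.81 0.00
      vertex 14.23 11.08 0.00
    endloop
  endfacet
  facet normal 0.0000 0.0000 -1.0000
    outer loop
      vertex 0.87 4.02 0.00
      vertex 0.08 8.62 0.00
      vertex 14.23 11.08 0.00
    endloop
  endfacet
  facet normal 0.0000 0.0000 -1.0000
    outer loop
      vertex 4.22 0.77 0.00
      vertex 0.87 4.02 0.00
      vertex 14.23 11.08 0.00
    endloop
  endfacet
  facet normal 0.0000 0.0000 -1.0000
    outer loop
      vertex 8.84 0.11 0.00
      vertex 4.22 0.77 0.00
      vertex 14.23 11.08 0.00
    endloop
  endfacet
  facet normal 0.0000 0.0000 -1.0000
    outer loop
      vertex 12.97 2.29 0.00
      vertex 8.84 0.11 0.00
      vertex 14.23 11.08 0.00
    endloop
  endfacet
  facet normal 0.0000 0.0000 -1.0000
    outer loop
      vertex 15.02 6.48 0.00
      vertex 12.97 2.29 0.00
      vertex 14.23 11.08 0.00
    endloop
  endfacet
  facet normal 0.6675 0.6880 0.2848
    outer loop
      vertex 14.23 11.08 0.00
      vertex 10.88 14.33 0.00
      vertex 7.55 7.55 24.18
    endloop
  endfacet
  facet normal 0.1356 0.9490 0.2848
    outer loop
      vertex 10.88 14.33 0.00
      vertex 6.26 14.99 0.00
      vertex 7.55 7.55 24.18
    endloop
  endfacet
  facet normal -0.4475 0.8478 0.2847
    outer loop
      vertex 6.26 14.99 0.00
      vertex 2.13 12.81 0.00
      vertex 7.55 7.55 24.18
    endloop
  endfacet
  facet normal -0.8611 0.4213 0.2847
    outer loop
      vertex 2.13 12.81 0.00
      vertex 0.08 8.62 0.00
      vertex 7.55 7.55 24.18
    endloop
  endfacet
  facet normal -0.9448 -0.1623 0.2847
    outer loop
      vertex 0.08 8.62 0.00
      vertex 0.87 4.02 0.00
      vertex 7.55 7.55 24.18
    endloop
  endfacet
  facet normal -0.6675 -0.6880 0.2848
    outer loop
      vertex 0.87 4.02 0.00
      vertex 4.22 0.77 0.00
      vertex 7.55 7.55 24.18
    endloop
  endfacet
  facet normal -0.1356 -0.9490 0.2848
    outer loop
      vertex 4.22 0.77 0.00
      vertex 8.84 0.11 0.00
      vertex 7.55 7.55 24.18
    endloop
  endfacet
  facet normal 0.4475 -0.8478 0.2847
    outer loop
      vertex 8.84 0.11 0.00
      vertex 12.97 2.29 0.00
      vertex 7.55 7.55 24.18
    endloop
  endfacet
  facet normal 0.8611 -0.4213 0.2847
    outer loop
      vertex 12.97 2.29 0.00
      vertex 15.02 6.48 0.00
      vertex 7.55 7.55 24.18
    endloop
  endfacet
  facet normal 0.9448 0.1623 0.2847
    outer loop
      vertex 15.02 6.48 0.00
      vertex 14.23 11.08 0.00
      vertex 7.55 7.55 24.18
    endloop
  endfacet
endsolid part

The G0 Z moves step by Δz≈3.45 mm. The G1 loops shrink linearly with z, so the solid tapers from its base footprint up to z≈24.2. Closing with a flat bottom cap and the tapered top and triangulating gives 18 facets — a regular 10-sided pyramid, base circumscribed radius ≈ 7.55 mm, apex at z ≈ 24.2 mm.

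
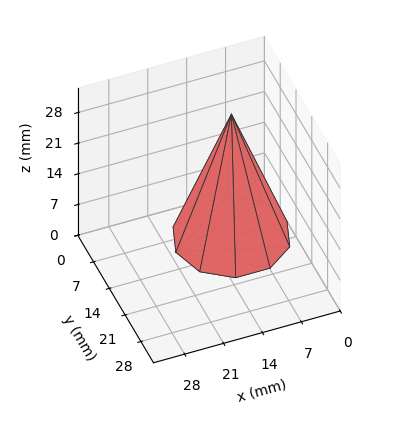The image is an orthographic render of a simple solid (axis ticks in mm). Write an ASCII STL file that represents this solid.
Reading the render: the shape is a regular 10-sided pyramid, base circumscribed radius ≈ 10 mm, apex at z ≈ 28 mm (dimensions read to the nearest mm from the axis ticks). For the STL, each face is triangulated and given an outward normal.

solid part
  facet normal 0.0000 0.0000 -1.0000
    outer loop
      vertex 13.1 19.5 0.0
      vertex 18.1 15.9 0.0
      vertex 20.0 10.0 0.0
    endloop
  endfacet
  facet normal 0.0000 0.0000 -1.0000
    outer loop
      vertex 6.9 19.5 0.0
      vertex 13.1 19.5 0.0
      vertex 20.0 10.0 0.0
    endloop
  endfacet
  facet normal 0.0000 0.0000 -1.0000
    outer loop
      vertex 1.9 15.9 0.0
      vertex 6.9 19.5 0.0
      vertex 20.0 10.0 0.0
    endloop
  endfacet
  facet normal 0.0000 0.0000 -1.0000
    outer loop
      vertex 0.0 10.0 0.0
      vertex 1.9 15.9 0.0
      vertex 20.0 10.0 0.0
    endloop
  endfacet
  facet normal 0.0000 0.0000 -1.0000
    outer loop
      vertex 1.9 4.1 0.0
      vertex 0.0 10.0 0.0
      vertex 20.0 10.0 0.0
    endloop
  endfacet
  facet normal 0.0000 0.0000 -1.0000
    outer loop
      vertex 6.9 0.5 0.0
      vertex 1.9 4.1 0.0
      vertex 20.0 10.0 0.0
    endloop
  endfacet
  facet normal 0.0000 0.0000 -1.0000
    outer loop
      vertex 13.1 0.5 0.0
      vertex 6.9 0.5 0.0
      vertex 20.0 10.0 0.0
    endloop
  endfacet
  facet normal 0.0000 0.0000 -1.0000
    outer loop
      vertex 18.1 4.1 0.0
      vertex 13.1 0.5 0.0
      vertex 20.0 10.0 0.0
    endloop
  endfacet
  facet normal 0.9012 0.2902 0.3219
    outer loop
      vertex 20.0 10.0 0.0
      vertex 18.1 15.9 0.0
      vertex 10.0 10.0 28.0
    endloop
  endfacet
  facet normal 0.5532 0.7683 0.3219
    outer loop
      vertex 18.1 15.9 0.0
      vertex 13.1 19.5 0.0
      vertex 10.0 10.0 28.0
    endloop
  endfacet
  facet normal 0.0000 0.9470 0.3213
    outer loop
      vertex 13.1 19.5 0.0
      vertex 6.9 19.5 0.0
      vertex 10.0 10.0 28.0
    endloop
  endfacet
  facet normal -0.5532 0.7683 0.3219
    outer loop
      vertex 6.9 19.5 0.0
      vertex 1.9 15.9 0.0
      vertex 10.0 10.0 28.0
    endloop
  endfacet
  facet normal -0.9012 0.2902 0.3219
    outer loop
      vertex 1.9 15.9 0.0
      vertex 0.0 10.0 0.0
      vertex 10.0 10.0 28.0
    endloop
  endfacet
  facet normal -0.9012 -0.2902 0.3219
    outer loop
      vertex 0.0 10.0 0.0
      vertex 1.9 4.1 0.0
      vertex 10.0 10.0 28.0
    endloop
  endfacet
  facet normal -0.5532 -0.7683 0.3219
    outer loop
      vertex 1.9 4.1 0.0
      vertex 6.9 0.5 0.0
      vertex 10.0 10.0 28.0
    endloop
  endfacet
  facet normal 0.0000 -0.9470 0.3213
    outer loop
      vertex 6.9 0.5 0.0
      vertex 13.1 0.5 0.0
      vertex 10.0 10.0 28.0
    endloop
  endfacet
  facet normal 0.5532 -0.7683 0.3219
    outer loop
      vertex 13.1 0.5 0.0
      vertex 18.1 4.1 0.0
      vertex 10.0 10.0 28.0
    endloop
  endfacet
  facet normal 0.9012 -0.2902 0.3219
    outer loop
      vertex 18.1 4.1 0.0
      vertex 20.0 10.0 0.0
      vertex 10.0 10.0 28.0
    endloop
  endfacet
endsolid part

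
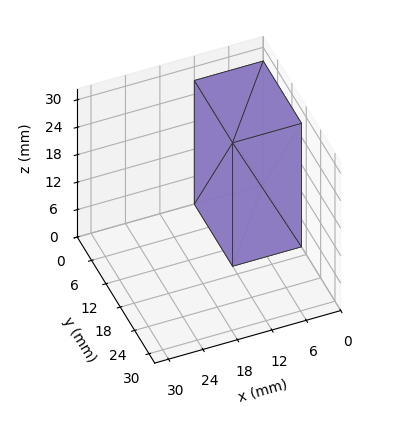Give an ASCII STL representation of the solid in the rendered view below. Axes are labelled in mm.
Reading the render: the shape is a rectangular box, roughly 12 × 16 mm footprint and 27 mm tall (dimensions read to the nearest mm from the axis ticks). For the STL, each face is triangulated and given an outward normal.

solid part
  facet normal 0.0000 0.0000 -1.0000
    outer loop
      vertex 12.000 16.000 0.000
      vertex 12.000 0.000 0.000
      vertex 0.000 0.000 0.000
    endloop
  endfacet
  facet normal 0.0000 0.0000 -1.0000
    outer loop
      vertex 0.000 16.000 0.000
      vertex 12.000 16.000 0.000
      vertex 0.000 0.000 0.000
    endloop
  endfacet
  facet normal 0.0000 0.0000 1.0000
    outer loop
      vertex 0.000 0.000 27.000
      vertex 12.000 0.000 27.000
      vertex 12.000 16.000 27.000
    endloop
  endfacet
  facet normal 0.0000 0.0000 1.0000
    outer loop
      vertex 0.000 0.000 27.000
      vertex 12.000 16.000 27.000
      vertex 0.000 16.000 27.000
    endloop
  endfacet
  facet normal 0.0000 -1.0000 0.0000
    outer loop
      vertex 0.000 0.000 0.000
      vertex 12.000 0.000 0.000
      vertex 12.000 0.000 27.000
    endloop
  endfacet
  facet normal 0.0000 -1.0000 0.0000
    outer loop
      vertex 0.000 0.000 0.000
      vertex 12.000 0.000 27.000
      vertex 0.000 0.000 27.000
    endloop
  endfacet
  facet normal 0.0000 1.0000 0.0000
    outer loop
      vertex 12.000 16.000 27.000
      vertex 12.000 16.000 0.000
      vertex 0.000 16.000 0.000
    endloop
  endfacet
  facet normal 0.0000 1.0000 0.0000
    outer loop
      vertex 0.000 16.000 27.000
      vertex 12.000 16.000 27.000
      vertex 0.000 16.000 0.000
    endloop
  endfacet
  facet normal -1.0000 0.0000 0.0000
    outer loop
      vertex 0.000 16.000 27.000
      vertex 0.000 16.000 0.000
      vertex 0.000 0.000 0.000
    endloop
  endfacet
  facet normal -1.0000 0.0000 0.0000
    outer loop
      vertex 0.000 0.000 27.000
      vertex 0.000 16.000 27.000
      vertex 0.000 0.000 0.000
    endloop
  endfacet
  facet normal 1.0000 0.0000 0.0000
    outer loop
      vertex 12.000 0.000 0.000
      vertex 12.000 16.000 0.000
      vertex 12.000 16.000 27.000
    endloop
  endfacet
  facet normal 1.0000 0.0000 0.0000
    outer loop
      vertex 12.000 0.000 0.000
      vertex 12.000 16.000 27.000
      vertex 12.000 0.000 27.000
    endloop
  endfacet
endsolid part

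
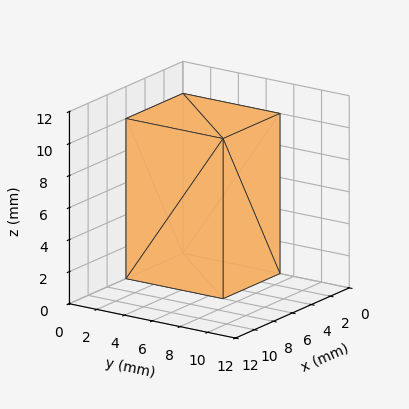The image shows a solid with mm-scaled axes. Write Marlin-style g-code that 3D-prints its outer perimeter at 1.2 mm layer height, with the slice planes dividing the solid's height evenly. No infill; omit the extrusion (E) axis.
Reading the render: the shape is a rectangular box, roughly 6 × 7 mm footprint and 10 mm tall (dimensions read to the nearest mm from the axis ticks). For the g-code, the solid's height is divided into equal slices at the stated Δz and each level perimeter traced with G1 moves after a G0 lift.

; perimeter-only toolpath
G21 ; units = mm
G90 ; absolute positioning
G28 ; home
; layer 1
G0 Z1.2
G0 X0.0 Y0.0
G1 X6.0 Y0.0
G1 X6.0 Y7.0
G1 X0.0 Y7.0
G1 X0.0 Y0.0
; layer 2
G0 Z2.5
G0 X0.0 Y0.0
G1 X6.0 Y0.0
G1 X6.0 Y7.0
G1 X0.0 Y7.0
G1 X0.0 Y0.0
; layer 3
G0 Z3.8
G0 X0.0 Y0.0
G1 X6.0 Y0.0
G1 X6.0 Y7.0
G1 X0.0 Y7.0
G1 X0.0 Y0.0
; layer 4
G0 Z5.0
G0 X0.0 Y0.0
G1 X6.0 Y0.0
G1 X6.0 Y7.0
G1 X0.0 Y7.0
G1 X0.0 Y0.0
; layer 5
G0 Z6.2
G0 X0.0 Y0.0
G1 X6.0 Y0.0
G1 X6.0 Y7.0
G1 X0.0 Y7.0
G1 X0.0 Y0.0
; layer 6
G0 Z7.5
G0 X0.0 Y0.0
G1 X6.0 Y0.0
G1 X6.0 Y7.0
G1 X0.0 Y7.0
G1 X0.0 Y0.0
; layer 7
G0 Z8.8
G0 X0.0 Y0.0
G1 X6.0 Y0.0
G1 X6.0 Y7.0
G1 X0.0 Y7.0
G1 X0.0 Y0.0
; layer 8
G0 Z10.0
G0 X0.0 Y0.0
G1 X6.0 Y0.0
G1 X6.0 Y7.0
G1 X0.0 Y7.0
G1 X0.0 Y0.0
M2 ; end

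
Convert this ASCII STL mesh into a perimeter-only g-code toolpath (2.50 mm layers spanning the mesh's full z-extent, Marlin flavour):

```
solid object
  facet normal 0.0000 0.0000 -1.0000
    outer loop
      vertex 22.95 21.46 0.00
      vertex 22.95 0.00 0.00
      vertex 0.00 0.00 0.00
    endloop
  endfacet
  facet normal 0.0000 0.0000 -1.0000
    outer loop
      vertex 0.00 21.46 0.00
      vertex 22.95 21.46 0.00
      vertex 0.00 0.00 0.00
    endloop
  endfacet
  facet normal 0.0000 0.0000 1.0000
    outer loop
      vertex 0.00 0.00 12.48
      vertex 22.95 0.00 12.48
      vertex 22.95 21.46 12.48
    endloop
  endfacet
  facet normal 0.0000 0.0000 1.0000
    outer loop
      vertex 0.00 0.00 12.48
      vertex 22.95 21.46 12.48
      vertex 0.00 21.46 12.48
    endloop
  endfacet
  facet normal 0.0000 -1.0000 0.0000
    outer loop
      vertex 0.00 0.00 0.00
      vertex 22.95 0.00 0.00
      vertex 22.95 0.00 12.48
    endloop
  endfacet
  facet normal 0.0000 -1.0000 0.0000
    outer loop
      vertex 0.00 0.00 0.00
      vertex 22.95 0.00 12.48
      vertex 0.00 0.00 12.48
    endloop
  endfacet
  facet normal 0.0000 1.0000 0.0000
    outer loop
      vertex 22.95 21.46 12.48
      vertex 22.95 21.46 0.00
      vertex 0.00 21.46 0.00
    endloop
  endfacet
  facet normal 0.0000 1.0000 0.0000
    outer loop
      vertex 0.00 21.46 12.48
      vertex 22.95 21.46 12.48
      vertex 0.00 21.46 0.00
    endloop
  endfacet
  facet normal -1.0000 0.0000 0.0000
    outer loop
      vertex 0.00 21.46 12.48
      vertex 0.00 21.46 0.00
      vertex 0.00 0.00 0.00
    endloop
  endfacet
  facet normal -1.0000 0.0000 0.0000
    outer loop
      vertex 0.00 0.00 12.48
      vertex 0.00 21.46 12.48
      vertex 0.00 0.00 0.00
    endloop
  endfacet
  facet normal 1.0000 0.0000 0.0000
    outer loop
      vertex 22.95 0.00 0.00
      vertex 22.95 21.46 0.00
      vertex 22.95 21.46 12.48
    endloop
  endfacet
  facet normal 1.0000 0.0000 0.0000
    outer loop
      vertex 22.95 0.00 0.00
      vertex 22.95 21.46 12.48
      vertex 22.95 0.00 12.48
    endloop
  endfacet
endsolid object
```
; perimeter-only toolpath
G21 ; units = mm
G90 ; absolute positioning
G28 ; home
; layer 1
G0 Z2.50
G0 X0.00 Y0.00
G1 X22.95 Y0.00
G1 X22.95 Y21.46
G1 X0.00 Y21.46
G1 X0.00 Y0.00
; layer 2
G0 Z4.99
G0 X0.00 Y0.00
G1 X22.95 Y0.00
G1 X22.95 Y21.46
G1 X0.00 Y21.46
G1 X0.00 Y0.00
; layer 3
G0 Z7.49
G0 X0.00 Y0.00
G1 X22.95 Y0.00
G1 X22.95 Y21.46
G1 X0.00 Y21.46
G1 X0.00 Y0.00
; layer 4
G0 Z9.98
G0 X0.00 Y0.00
G1 X22.95 Y0.00
G1 X22.95 Y21.46
G1 X0.00 Y21.46
G1 X0.00 Y0.00
; layer 5
G0 Z12.48
G0 X0.00 Y0.00
G1 X22.95 Y0.00
G1 X22.95 Y21.46
G1 X0.00 Y21.46
G1 X0.00 Y0.00
M2 ; end

The solid is a rectangular box, roughly 22.9 × 21.5 mm footprint and 12.5 mm tall. Slicing at Δz = 2.50 mm — 5 equal slices spanning the solid's height, so layer i sits at z = i·h/5 — gives 5 non-empty perimeters. Each is a 4-segment closed polygon; G0 lifts to the layer z and rapids to the start vertex, then G1 traces the edges.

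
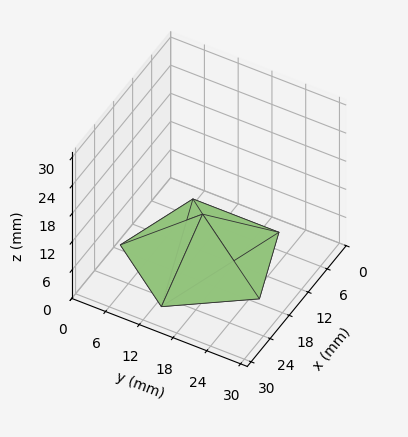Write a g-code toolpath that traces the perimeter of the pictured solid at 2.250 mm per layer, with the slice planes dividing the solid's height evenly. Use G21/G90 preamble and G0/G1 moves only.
Reading the render: the shape is a regular 5-sided pyramid, base circumscribed radius ≈ 13 mm, apex at z ≈ 9 mm (dimensions read to the nearest mm from the axis ticks). For the g-code, the solid's height is divided into equal slices at the stated Δz and each level perimeter traced with G1 moves after a G0 lift.

; perimeter-only toolpath
G21 ; units = mm
G90 ; absolute positioning
G28 ; home
; layer 1
G0 Z2.250
G0 X22.750 Y13.000
G1 X16.013 Y22.273
G1 X5.112 Y18.731
G1 X5.112 Y7.269
G1 X16.013 Y3.727
G1 X22.750 Y13.000
; layer 2
G0 Z4.500
G0 X19.500 Y13.000
G1 X15.008 Y19.182
G1 X7.742 Y16.820
G1 X7.742 Y9.180
G1 X15.008 Y6.818
G1 X19.500 Y13.000
; layer 3
G0 Z6.750
G0 X16.250 Y13.000
G1 X14.004 Y16.091
G1 X10.371 Y14.910
G1 X10.371 Y11.090
G1 X14.004 Y9.909
G1 X16.250 Y13.000
M2 ; end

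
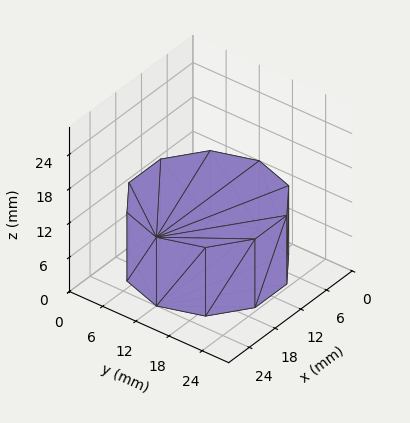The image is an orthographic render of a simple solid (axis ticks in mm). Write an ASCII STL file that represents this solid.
Reading the render: the shape is a regular 10-sided prism (a cylinder approximated with 10 flat sides), circumscribed radius ≈ 12 mm, height ≈ 12 mm (dimensions read to the nearest mm from the axis ticks). For the STL, each face is triangulated and given an outward normal.

solid part
  facet normal 0.0000 0.0000 -1.0000
    outer loop
      vertex 15.7 23.4 0.0
      vertex 21.7 19.1 0.0
      vertex 24.0 12.0 0.0
    endloop
  endfacet
  facet normal 0.0000 0.0000 -1.0000
    outer loop
      vertex 8.3 23.4 0.0
      vertex 15.7 23.4 0.0
      vertex 24.0 12.0 0.0
    endloop
  endfacet
  facet normal 0.0000 0.0000 -1.0000
    outer loop
      vertex 2.3 19.1 0.0
      vertex 8.3 23.4 0.0
      vertex 24.0 12.0 0.0
    endloop
  endfacet
  facet normal 0.0000 0.0000 -1.0000
    outer loop
      vertex 0.0 12.0 0.0
      vertex 2.3 19.1 0.0
      vertex 24.0 12.0 0.0
    endloop
  endfacet
  facet normal 0.0000 0.0000 -1.0000
    outer loop
      vertex 2.3 4.9 0.0
      vertex 0.0 12.0 0.0
      vertex 24.0 12.0 0.0
    endloop
  endfacet
  facet normal 0.0000 0.0000 -1.0000
    outer loop
      vertex 8.3 0.6 0.0
      vertex 2.3 4.9 0.0
      vertex 24.0 12.0 0.0
    endloop
  endfacet
  facet normal 0.0000 0.0000 -1.0000
    outer loop
      vertex 15.7 0.6 0.0
      vertex 8.3 0.6 0.0
      vertex 24.0 12.0 0.0
    endloop
  endfacet
  facet normal 0.0000 0.0000 -1.0000
    outer loop
      vertex 21.7 4.9 0.0
      vertex 15.7 0.6 0.0
      vertex 24.0 12.0 0.0
    endloop
  endfacet
  facet normal 0.0000 0.0000 1.0000
    outer loop
      vertex 24.0 12.0 12.0
      vertex 21.7 19.1 12.0
      vertex 15.7 23.4 12.0
    endloop
  endfacet
  facet normal 0.0000 0.0000 1.0000
    outer loop
      vertex 24.0 12.0 12.0
      vertex 15.7 23.4 12.0
      vertex 8.3 23.4 12.0
    endloop
  endfacet
  facet normal 0.0000 0.0000 1.0000
    outer loop
      vertex 24.0 12.0 12.0
      vertex 8.3 23.4 12.0
      vertex 2.3 19.1 12.0
    endloop
  endfacet
  facet normal 0.0000 0.0000 1.0000
    outer loop
      vertex 24.0 12.0 12.0
      vertex 2.3 19.1 12.0
      vertex 0.0 12.0 12.0
    endloop
  endfacet
  facet normal 0.0000 0.0000 1.0000
    outer loop
      vertex 24.0 12.0 12.0
      vertex 0.0 12.0 12.0
      vertex 2.3 4.9 12.0
    endloop
  endfacet
  facet normal 0.0000 0.0000 1.0000
    outer loop
      vertex 24.0 12.0 12.0
      vertex 2.3 4.9 12.0
      vertex 8.3 0.6 12.0
    endloop
  endfacet
  facet normal 0.0000 0.0000 1.0000
    outer loop
      vertex 24.0 12.0 12.0
      vertex 8.3 0.6 12.0
      vertex 15.7 0.6 12.0
    endloop
  endfacet
  facet normal 0.0000 0.0000 1.0000
    outer loop
      vertex 24.0 12.0 12.0
      vertex 15.7 0.6 12.0
      vertex 21.7 4.9 12.0
    endloop
  endfacet
  facet normal 0.9513 0.3082 0.0000
    outer loop
      vertex 24.0 12.0 0.0
      vertex 21.7 19.1 0.0
      vertex 21.7 19.1 12.0
    endloop
  endfacet
  facet normal 0.9513 0.3082 0.0000
    outer loop
      vertex 24.0 12.0 0.0
      vertex 21.7 19.1 12.0
      vertex 24.0 12.0 12.0
    endloop
  endfacet
  facet normal 0.5825 0.8128 0.0000
    outer loop
      vertex 21.7 19.1 0.0
      vertex 15.7 23.4 0.0
      vertex 15.7 23.4 12.0
    endloop
  endfacet
  facet normal 0.5825 0.8128 0.0000
    outer loop
      vertex 21.7 19.1 0.0
      vertex 15.7 23.4 12.0
      vertex 21.7 19.1 12.0
    endloop
  endfacet
  facet normal 0.0000 1.0000 0.0000
    outer loop
      vertex 15.7 23.4 0.0
      vertex 8.3 23.4 0.0
      vertex 8.3 23.4 12.0
    endloop
  endfacet
  facet normal 0.0000 1.0000 0.0000
    outer loop
      vertex 15.7 23.4 0.0
      vertex 8.3 23.4 12.0
      vertex 15.7 23.4 12.0
    endloop
  endfacet
  facet normal -0.5825 0.8128 0.0000
    outer loop
      vertex 8.3 23.4 0.0
      vertex 2.3 19.1 0.0
      vertex 2.3 19.1 12.0
    endloop
  endfacet
  facet normal -0.5825 0.8128 0.0000
    outer loop
      vertex 8.3 23.4 0.0
      vertex 2.3 19.1 12.0
      vertex 8.3 23.4 12.0
    endloop
  endfacet
  facet normal -0.9513 0.3082 0.0000
    outer loop
      vertex 2.3 19.1 0.0
      vertex 0.0 12.0 0.0
      vertex 0.0 12.0 12.0
    endloop
  endfacet
  facet normal -0.9513 0.3082 0.0000
    outer loop
      vertex 2.3 19.1 0.0
      vertex 0.0 12.0 12.0
      vertex 2.3 19.1 12.0
    endloop
  endfacet
  facet normal -0.9513 -0.3082 0.0000
    outer loop
      vertex 0.0 12.0 0.0
      vertex 2.3 4.9 0.0
      vertex 2.3 4.9 12.0
    endloop
  endfacet
  facet normal -0.9513 -0.3082 0.0000
    outer loop
      vertex 0.0 12.0 0.0
      vertex 2.3 4.9 12.0
      vertex 0.0 12.0 12.0
    endloop
  endfacet
  facet normal -0.5825 -0.8128 0.0000
    outer loop
      vertex 2.3 4.9 0.0
      vertex 8.3 0.6 0.0
      vertex 8.3 0.6 12.0
    endloop
  endfacet
  facet normal -0.5825 -0.8128 0.0000
    outer loop
      vertex 2.3 4.9 0.0
      vertex 8.3 0.6 12.0
      vertex 2.3 4.9 12.0
    endloop
  endfacet
  facet normal 0.0000 -1.0000 0.0000
    outer loop
      vertex 8.3 0.6 0.0
      vertex 15.7 0.6 0.0
      vertex 15.7 0.6 12.0
    endloop
  endfacet
  facet normal 0.0000 -1.0000 0.0000
    outer loop
      vertex 8.3 0.6 0.0
      vertex 15.7 0.6 12.0
      vertex 8.3 0.6 12.0
    endloop
  endfacet
  facet normal 0.5825 -0.8128 0.0000
    outer loop
      vertex 15.7 0.6 0.0
      vertex 21.7 4.9 0.0
      vertex 21.7 4.9 12.0
    endloop
  endfacet
  facet normal 0.5825 -0.8128 0.0000
    outer loop
      vertex 15.7 0.6 0.0
      vertex 21.7 4.9 12.0
      vertex 15.7 0.6 12.0
    endloop
  endfacet
  facet normal 0.9513 -0.3082 0.0000
    outer loop
      vertex 21.7 4.9 0.0
      vertex 24.0 12.0 0.0
      vertex 24.0 12.0 12.0
    endloop
  endfacet
  facet normal 0.9513 -0.3082 0.0000
    outer loop
      vertex 21.7 4.9 0.0
      vertex 24.0 12.0 12.0
      vertex 21.7 4.9 12.0
    endloop
  endfacet
endsolid part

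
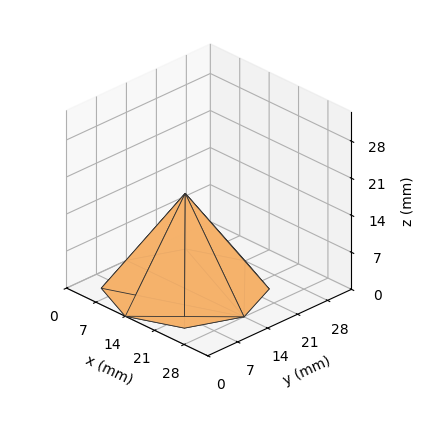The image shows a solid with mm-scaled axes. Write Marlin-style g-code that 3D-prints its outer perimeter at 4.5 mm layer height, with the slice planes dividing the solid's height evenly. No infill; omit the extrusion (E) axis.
Reading the render: the shape is a regular 8-sided pyramid, base circumscribed radius ≈ 14 mm, apex at z ≈ 18 mm (dimensions read to the nearest mm from the axis ticks). For the g-code, the solid's height is divided into equal slices at the stated Δz and each level perimeter traced with G1 moves after a G0 lift.

; perimeter-only toolpath
G21 ; units = mm
G90 ; absolute positioning
G28 ; home
; layer 1
G0 Z4.5
G0 X24.5 Y14.0
G1 X21.4 Y21.4
G1 X14.0 Y24.5
G1 X6.6 Y21.4
G1 X3.5 Y14.0
G1 X6.6 Y6.6
G1 X14.0 Y3.5
G1 X21.4 Y6.6
G1 X24.5 Y14.0
; layer 2
G0 Z9.0
G0 X21.0 Y14.0
G1 X18.9 Y18.9
G1 X14.0 Y21.0
G1 X9.1 Y18.9
G1 X7.0 Y14.0
G1 X9.1 Y9.1
G1 X14.0 Y7.0
G1 X18.9 Y9.1
G1 X21.0 Y14.0
; layer 3
G0 Z13.5
G0 X17.5 Y14.0
G1 X16.5 Y16.5
G1 X14.0 Y17.5
G1 X11.5 Y16.5
G1 X10.5 Y14.0
G1 X11.5 Y11.5
G1 X14.0 Y10.5
G1 X16.5 Y11.5
G1 X17.5 Y14.0
M2 ; end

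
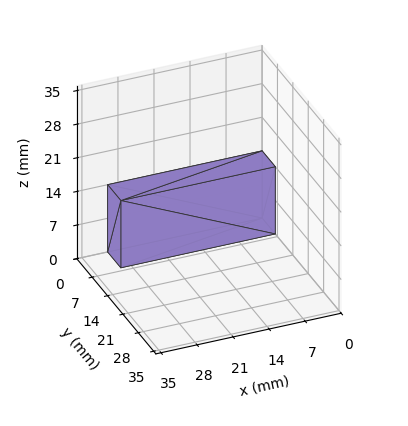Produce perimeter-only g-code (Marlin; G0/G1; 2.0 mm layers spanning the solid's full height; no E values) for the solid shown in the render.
Reading the render: the shape is a rectangular box, roughly 30 × 6 mm footprint and 14 mm tall (dimensions read to the nearest mm from the axis ticks). For the g-code, the solid's height is divided into equal slices at the stated Δz and each level perimeter traced with G1 moves after a G0 lift.

; perimeter-only toolpath
G21 ; units = mm
G90 ; absolute positioning
G28 ; home
; layer 1
G0 Z2.0
G0 X0.0 Y0.0
G1 X30.0 Y0.0
G1 X30.0 Y6.0
G1 X0.0 Y6.0
G1 X0.0 Y0.0
; layer 2
G0 Z4.0
G0 X0.0 Y0.0
G1 X30.0 Y0.0
G1 X30.0 Y6.0
G1 X0.0 Y6.0
G1 X0.0 Y0.0
; layer 3
G0 Z6.0
G0 X0.0 Y0.0
G1 X30.0 Y0.0
G1 X30.0 Y6.0
G1 X0.0 Y6.0
G1 X0.0 Y0.0
; layer 4
G0 Z8.0
G0 X0.0 Y0.0
G1 X30.0 Y0.0
G1 X30.0 Y6.0
G1 X0.0 Y6.0
G1 X0.0 Y0.0
; layer 5
G0 Z10.0
G0 X0.0 Y0.0
G1 X30.0 Y0.0
G1 X30.0 Y6.0
G1 X0.0 Y6.0
G1 X0.0 Y0.0
; layer 6
G0 Z12.0
G0 X0.0 Y0.0
G1 X30.0 Y0.0
G1 X30.0 Y6.0
G1 X0.0 Y6.0
G1 X0.0 Y0.0
; layer 7
G0 Z14.0
G0 X0.0 Y0.0
G1 X30.0 Y0.0
G1 X30.0 Y6.0
G1 X0.0 Y6.0
G1 X0.0 Y0.0
M2 ; end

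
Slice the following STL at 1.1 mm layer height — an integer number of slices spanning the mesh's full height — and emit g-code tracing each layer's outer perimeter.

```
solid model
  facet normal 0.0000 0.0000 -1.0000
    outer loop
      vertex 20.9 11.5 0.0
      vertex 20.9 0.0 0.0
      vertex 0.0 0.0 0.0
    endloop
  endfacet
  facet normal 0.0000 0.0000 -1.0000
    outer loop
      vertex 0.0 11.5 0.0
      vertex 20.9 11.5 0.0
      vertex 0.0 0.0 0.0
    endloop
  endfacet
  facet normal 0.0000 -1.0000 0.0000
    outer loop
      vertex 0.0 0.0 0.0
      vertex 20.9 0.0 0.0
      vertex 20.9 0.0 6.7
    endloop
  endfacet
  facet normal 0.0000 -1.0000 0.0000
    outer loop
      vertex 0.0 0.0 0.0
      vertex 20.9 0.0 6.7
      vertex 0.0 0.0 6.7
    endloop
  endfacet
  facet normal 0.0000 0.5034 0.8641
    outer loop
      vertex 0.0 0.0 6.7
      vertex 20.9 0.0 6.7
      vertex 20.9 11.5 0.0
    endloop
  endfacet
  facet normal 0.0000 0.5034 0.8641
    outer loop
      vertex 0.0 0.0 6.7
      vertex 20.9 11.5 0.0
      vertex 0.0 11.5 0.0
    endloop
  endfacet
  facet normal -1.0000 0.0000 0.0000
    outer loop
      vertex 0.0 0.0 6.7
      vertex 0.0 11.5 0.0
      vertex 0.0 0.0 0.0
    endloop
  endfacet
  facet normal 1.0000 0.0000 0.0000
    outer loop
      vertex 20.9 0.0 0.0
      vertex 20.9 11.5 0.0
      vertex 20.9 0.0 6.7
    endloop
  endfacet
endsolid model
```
; perimeter-only toolpath
G21 ; units = mm
G90 ; absolute positioning
G28 ; home
; layer 1
G0 Z1.1
G0 X0.0 Y0.0
G1 X20.9 Y0.0
G1 X20.9 Y9.6
G1 X0.0 Y9.6
G1 X0.0 Y0.0
; layer 2
G0 Z2.2
G0 X0.0 Y0.0
G1 X20.9 Y0.0
G1 X20.9 Y7.7
G1 X0.0 Y7.7
G1 X0.0 Y0.0
; layer 3
G0 Z3.4
G0 X0.0 Y0.0
G1 X20.9 Y0.0
G1 X20.9 Y5.8
G1 X0.0 Y5.8
G1 X0.0 Y0.0
; layer 4
G0 Z4.5
G0 X0.0 Y0.0
G1 X20.9 Y0.0
G1 X20.9 Y3.8
G1 X0.0 Y3.8
G1 X0.0 Y0.0
; layer 5
G0 Z5.6
G0 X0.0 Y0.0
G1 X20.9 Y0.0
G1 X20.9 Y1.9
G1 X0.0 Y1.9
G1 X0.0 Y0.0
M2 ; end

The solid is a wedge (ramp): 20.9 × 11.5 mm base, rising to 6.7 mm along the y=0 edge and sloping linearly to z=0 at y=11.5. Slicing at Δz = 1.1 mm — 6 equal slices spanning the solid's height, so layer i sits at z = i·h/6 — gives 5 non-empty perimeters. Each is a 4-segment closed polygon; G0 lifts to the layer z and rapids to the start vertex, then G1 traces the edges. The cross-section shrinks linearly with z (the slice at the apex is degenerate and omitted).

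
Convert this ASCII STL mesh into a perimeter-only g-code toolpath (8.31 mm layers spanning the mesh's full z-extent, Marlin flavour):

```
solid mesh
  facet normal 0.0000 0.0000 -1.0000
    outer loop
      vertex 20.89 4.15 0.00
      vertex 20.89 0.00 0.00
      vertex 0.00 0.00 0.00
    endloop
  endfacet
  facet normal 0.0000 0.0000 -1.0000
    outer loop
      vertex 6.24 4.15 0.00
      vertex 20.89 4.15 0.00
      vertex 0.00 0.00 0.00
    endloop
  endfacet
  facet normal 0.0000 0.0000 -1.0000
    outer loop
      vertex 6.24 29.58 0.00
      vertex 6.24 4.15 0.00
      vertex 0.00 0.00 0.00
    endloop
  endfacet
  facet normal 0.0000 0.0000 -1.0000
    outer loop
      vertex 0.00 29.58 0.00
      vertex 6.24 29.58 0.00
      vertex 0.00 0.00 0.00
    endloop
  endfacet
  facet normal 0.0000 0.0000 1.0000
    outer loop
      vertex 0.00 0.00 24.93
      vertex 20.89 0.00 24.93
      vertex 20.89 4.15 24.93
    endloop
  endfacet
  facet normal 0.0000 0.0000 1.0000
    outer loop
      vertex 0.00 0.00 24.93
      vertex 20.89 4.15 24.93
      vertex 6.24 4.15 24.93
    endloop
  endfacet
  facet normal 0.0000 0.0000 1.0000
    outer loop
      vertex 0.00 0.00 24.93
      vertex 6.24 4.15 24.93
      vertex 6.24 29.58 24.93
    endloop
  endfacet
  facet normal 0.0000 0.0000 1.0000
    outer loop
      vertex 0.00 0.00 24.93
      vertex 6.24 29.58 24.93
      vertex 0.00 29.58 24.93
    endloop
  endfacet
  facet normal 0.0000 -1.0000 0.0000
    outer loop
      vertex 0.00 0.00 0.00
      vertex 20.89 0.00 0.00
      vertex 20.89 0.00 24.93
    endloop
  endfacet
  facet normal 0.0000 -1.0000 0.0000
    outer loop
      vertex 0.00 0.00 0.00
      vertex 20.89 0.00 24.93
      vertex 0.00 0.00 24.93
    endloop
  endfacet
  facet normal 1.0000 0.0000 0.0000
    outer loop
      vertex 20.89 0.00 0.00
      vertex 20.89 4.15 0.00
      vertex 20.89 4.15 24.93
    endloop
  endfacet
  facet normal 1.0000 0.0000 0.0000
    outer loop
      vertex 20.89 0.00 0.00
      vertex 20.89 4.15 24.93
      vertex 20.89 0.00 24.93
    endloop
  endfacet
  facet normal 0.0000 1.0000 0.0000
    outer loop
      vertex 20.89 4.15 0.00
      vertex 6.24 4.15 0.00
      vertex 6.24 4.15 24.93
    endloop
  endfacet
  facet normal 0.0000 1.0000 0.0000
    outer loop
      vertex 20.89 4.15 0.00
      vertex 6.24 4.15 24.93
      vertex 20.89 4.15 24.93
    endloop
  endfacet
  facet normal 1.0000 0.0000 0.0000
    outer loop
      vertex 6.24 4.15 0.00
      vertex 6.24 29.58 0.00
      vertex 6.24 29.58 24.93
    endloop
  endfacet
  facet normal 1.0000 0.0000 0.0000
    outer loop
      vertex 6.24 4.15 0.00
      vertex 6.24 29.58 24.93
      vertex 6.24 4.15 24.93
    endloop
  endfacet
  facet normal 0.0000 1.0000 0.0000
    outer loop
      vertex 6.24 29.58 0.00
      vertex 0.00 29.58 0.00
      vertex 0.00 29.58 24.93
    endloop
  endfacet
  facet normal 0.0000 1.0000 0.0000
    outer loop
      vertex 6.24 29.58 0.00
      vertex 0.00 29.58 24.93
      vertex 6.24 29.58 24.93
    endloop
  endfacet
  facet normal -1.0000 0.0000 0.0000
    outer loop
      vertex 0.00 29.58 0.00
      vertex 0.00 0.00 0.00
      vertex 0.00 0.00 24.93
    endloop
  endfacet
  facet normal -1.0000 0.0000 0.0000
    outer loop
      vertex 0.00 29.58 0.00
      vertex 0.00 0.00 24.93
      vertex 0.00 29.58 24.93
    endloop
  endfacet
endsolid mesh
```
; perimeter-only toolpath
G21 ; units = mm
G90 ; absolute positioning
G28 ; home
; layer 1
G0 Z8.31
G0 X0.00 Y0.00
G1 X20.89 Y0.00
G1 X20.89 Y4.15
G1 X6.24 Y4.15
G1 X6.24 Y29.58
G1 X0.00 Y29.58
G1 X0.00 Y0.00
; layer 2
G0 Z16.62
G0 X0.00 Y0.00
G1 X20.89 Y0.00
G1 X20.89 Y4.15
G1 X6.24 Y4.15
G1 X6.24 Y29.58
G1 X0.00 Y29.58
G1 X0.00 Y0.00
; layer 3
G0 Z24.93
G0 X0.00 Y0.00
G1 X20.89 Y0.00
G1 X20.89 Y4.15
G1 X6.24 Y4.15
G1 X6.24 Y29.58
G1 X0.00 Y29.58
G1 X0.00 Y0.00
M2 ; end

The solid is an L-shaped prism: outer 20.9 × 29.6 mm, arm thicknesses ≈ 4.15 mm (horizontal) and 6.24 mm (vertical), extruded 24.9 mm in z. Slicing at Δz = 8.31 mm — 3 equal slices spanning the solid's height, so layer i sits at z = i·h/3 — gives 3 non-empty perimeters. Each is a 6-segment closed polygon; G0 lifts to the layer z and rapids to the start vertex, then G1 traces the edges.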